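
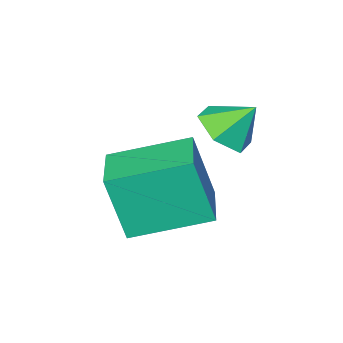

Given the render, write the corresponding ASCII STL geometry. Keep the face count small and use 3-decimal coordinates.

solid 
facet normal 0.420 -0.514 -0.748
outer loop
vertex -2.344 2.639 -1.955
vertex -3.075 2.222 -2.079
vertex -2.925 2.949 -2.494
endloop
endfacet
facet normal 0.269 0.931 0.245
outer loop
vertex -2.344 2.639 -1.955
vertex -2.925 2.949 -2.494
vertex -3.545 2.798 -1.241
endloop
endfacet
facet normal 0.420 -0.514 -0.748
outer loop
vertex -2.925 2.949 -2.494
vertex -3.075 2.222 -2.079
vertex -3.655 2.531 -2.617
endloop
endfacet
facet normal -0.476 0.870 -0.131
outer loop
vertex -2.925 2.949 -2.494
vertex -3.655 2.531 -2.617
vertex -3.545 2.798 -1.241
endloop
endfacet
facet normal 0.420 -0.514 -0.748
outer loop
vertex -3.655 2.531 -2.617
vertex -3.075 2.222 -2.079
vertex -3.805 1.805 -2.202
endloop
endfacet
facet normal -0.975 0.221 0.035
outer loop
vertex -3.655 2.531 -2.617
vertex -3.805 1.805 -2.202
vertex -3.545 2.798 -1.241
endloop
endfacet
facet normal 0.420 -0.514 -0.748
outer loop
vertex -3.805 1.805 -2.202
vertex -3.075 2.222 -2.079
vertex -3.225 1.496 -1.664
endloop
endfacet
facet normal -0.730 -0.367 0.577
outer loop
vertex -3.805 1.805 -2.202
vertex -3.225 1.496 -1.664
vertex -3.545 2.798 -1.241
endloop
endfacet
facet normal 0.420 -0.514 -0.748
outer loop
vertex -3.225 1.496 -1.664
vertex -3.075 2.222 -2.079
vertex -2.494 1.913 -1.54
endloop
endfacet
facet normal 0.013 -0.306 0.952
outer loop
vertex -3.225 1.496 -1.664
vertex -2.494 1.913 -1.54
vertex -3.545 2.798 -1.241
endloop
endfacet
facet normal 0.420 -0.514 -0.748
outer loop
vertex -2.494 1.913 -1.54
vertex -3.075 2.222 -2.079
vertex -2.344 2.639 -1.955
endloop
endfacet
facet normal 0.513 0.344 0.787
outer loop
vertex -2.494 1.913 -1.54
vertex -2.344 2.639 -1.955
vertex -3.545 2.798 -1.241
endloop
endfacet
facet normal -0.655 -0.751 -0.088
outer loop
vertex -0.951 0.399 -2.957
vertex -2.536 1.712 -2.37
vertex -1.243 0.869 -4.795
endloop
endfacet
facet normal 0.741 -0.613 -0.274
outer loop
vertex -0.164 2.108 -4.65
vertex -0.951 0.399 -2.957
vertex -1.243 0.869 -4.795
endloop
endfacet
facet normal -0.655 -0.751 -0.088
outer loop
vertex -1.243 0.869 -4.795
vertex -2.536 1.712 -2.37
vertex -2.828 2.182 -4.208
endloop
endfacet
facet normal -0.152 0.245 -0.958
outer loop
vertex -2.828 2.182 -4.208
vertex -0.164 2.108 -4.65
vertex -1.243 0.869 -4.795
endloop
endfacet
facet normal 0.152 -0.245 0.958
outer loop
vertex -0.951 0.399 -2.957
vertex -1.457 2.951 -2.225
vertex -2.536 1.712 -2.37
endloop
endfacet
facet normal 0.741 -0.613 -0.274
outer loop
vertex 0.128 1.638 -2.812
vertex -0.951 0.399 -2.957
vertex -0.164 2.108 -4.65
endloop
endfacet
facet normal 0.152 -0.245 0.958
outer loop
vertex 0.128 1.638 -2.812
vertex -1.457 2.951 -2.225
vertex -0.951 0.399 -2.957
endloop
endfacet
facet normal -0.741 0.613 0.274
outer loop
vertex -2.536 1.712 -2.37
vertex -1.457 2.951 -2.225
vertex -2.828 2.182 -4.208
endloop
endfacet
facet normal -0.152 0.245 -0.958
outer loop
vertex -1.749 3.421 -4.063
vertex -0.164 2.108 -4.65
vertex -2.828 2.182 -4.208
endloop
endfacet
facet normal -0.741 0.613 0.274
outer loop
vertex -2.828 2.182 -4.208
vertex -1.457 2.951 -2.225
vertex -1.749 3.421 -4.063
endloop
endfacet
facet normal 0.655 0.751 0.088
outer loop
vertex -1.749 3.421 -4.063
vertex 0.128 1.638 -2.812
vertex -0.164 2.108 -4.65
endloop
endfacet
facet normal 0.655 0.751 0.088
outer loop
vertex -1.457 2.951 -2.225
vertex 0.128 1.638 -2.812
vertex -1.749 3.421 -4.063
endloop
endfacet

endsolid


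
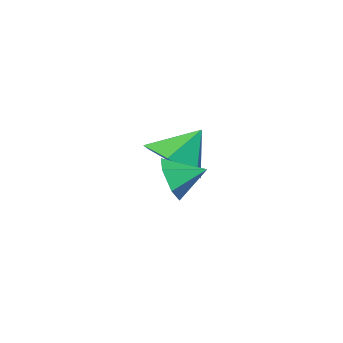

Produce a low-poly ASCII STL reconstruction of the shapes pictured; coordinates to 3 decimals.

solid 
facet normal 0.693 -0.005 -0.721
outer loop
vertex 1.151 -1.479 0.75
vertex 0.422 -1.104 0.047
vertex 1.024 -0.414 0.62
endloop
endfacet
facet normal 0.223 0.144 0.964
outer loop
vertex 1.151 -1.479 0.75
vertex 1.024 -0.414 0.62
vertex -0.582 -1.096 1.093
endloop
endfacet
facet normal 0.693 -0.005 -0.721
outer loop
vertex 1.024 -0.414 0.62
vertex 0.422 -1.104 0.047
vertex 0.295 -0.04 -0.083
endloop
endfacet
facet normal -0.162 0.791 0.589
outer loop
vertex 1.024 -0.414 0.62
vertex 0.295 -0.04 -0.083
vertex -0.582 -1.096 1.093
endloop
endfacet
facet normal 0.693 -0.005 -0.721
outer loop
vertex 0.295 -0.04 -0.083
vertex 0.422 -1.104 0.047
vertex -0.307 -0.729 -0.656
endloop
endfacet
facet normal -0.760 0.650 0.017
outer loop
vertex 0.295 -0.04 -0.083
vertex -0.307 -0.729 -0.656
vertex -0.582 -1.096 1.093
endloop
endfacet
facet normal 0.693 -0.005 -0.721
outer loop
vertex -0.307 -0.729 -0.656
vertex 0.422 -1.104 0.047
vertex -0.18 -1.794 -0.526
endloop
endfacet
facet normal -0.974 -0.138 -0.182
outer loop
vertex -0.307 -0.729 -0.656
vertex -0.18 -1.794 -0.526
vertex -0.582 -1.096 1.093
endloop
endfacet
facet normal 0.693 -0.005 -0.721
outer loop
vertex -0.18 -1.794 -0.526
vertex 0.422 -1.104 0.047
vertex 0.549 -2.169 0.177
endloop
endfacet
facet normal -0.589 -0.785 0.192
outer loop
vertex -0.18 -1.794 -0.526
vertex 0.549 -2.169 0.177
vertex -0.582 -1.096 1.093
endloop
endfacet
facet normal 0.693 -0.005 -0.721
outer loop
vertex 0.549 -2.169 0.177
vertex 0.422 -1.104 0.047
vertex 1.151 -1.479 0.75
endloop
endfacet
facet normal 0.009 -0.644 0.765
outer loop
vertex 0.549 -2.169 0.177
vertex 1.151 -1.479 0.75
vertex -0.582 -1.096 1.093
endloop
endfacet
facet normal 0.793 -0.498 -0.352
outer loop
vertex 2.786 2.077 1.657
vertex 2.372 1.821 1.087
vertex 2.747 2.467 1.018
endloop
endfacet
facet normal 0.096 0.852 0.514
outer loop
vertex 2.786 2.077 1.657
vertex 2.747 2.467 1.018
vertex 1.548 2.339 1.453
endloop
endfacet
facet normal 0.793 -0.498 -0.352
outer loop
vertex 2.747 2.467 1.018
vertex 2.372 1.821 1.087
vertex 2.333 2.211 0.447
endloop
endfacet
facet normal -0.201 0.940 -0.276
outer loop
vertex 2.747 2.467 1.018
vertex 2.333 2.211 0.447
vertex 1.548 2.339 1.453
endloop
endfacet
facet normal 0.792 -0.498 -0.352
outer loop
vertex 2.333 2.211 0.447
vertex 2.372 1.821 1.087
vertex 1.958 1.565 0.517
endloop
endfacet
facet normal -0.716 0.350 -0.603
outer loop
vertex 2.333 2.211 0.447
vertex 1.958 1.565 0.517
vertex 1.548 2.339 1.453
endloop
endfacet
facet normal 0.793 -0.498 -0.352
outer loop
vertex 1.958 1.565 0.517
vertex 2.372 1.821 1.087
vertex 1.997 1.175 1.156
endloop
endfacet
facet normal -0.935 -0.325 -0.141
outer loop
vertex 1.958 1.565 0.517
vertex 1.997 1.175 1.156
vertex 1.548 2.339 1.453
endloop
endfacet
facet normal 0.793 -0.498 -0.352
outer loop
vertex 1.997 1.175 1.156
vertex 2.372 1.821 1.087
vertex 2.411 1.431 1.727
endloop
endfacet
facet normal -0.640 -0.412 0.649
outer loop
vertex 1.997 1.175 1.156
vertex 2.411 1.431 1.727
vertex 1.548 2.339 1.453
endloop
endfacet
facet normal 0.792 -0.498 -0.352
outer loop
vertex 2.411 1.431 1.727
vertex 2.372 1.821 1.087
vertex 2.786 2.077 1.657
endloop
endfacet
facet normal -0.123 0.177 0.976
outer loop
vertex 2.411 1.431 1.727
vertex 2.786 2.077 1.657
vertex 1.548 2.339 1.453
endloop
endfacet

endsolid


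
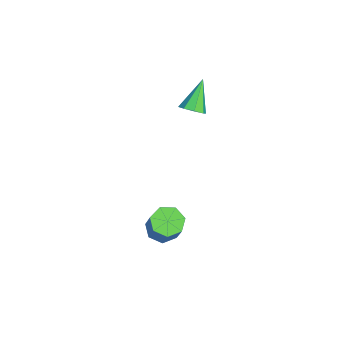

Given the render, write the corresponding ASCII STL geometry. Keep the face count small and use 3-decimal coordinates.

solid 
facet normal -0.527 -0.110 -0.843
outer loop
vertex 1.958 -0.12 -2.653
vertex 1.634 -0.616 -2.386
vertex 1.486 0.017 -2.376
endloop
endfacet
facet normal 0.151 0.964 -0.219
outer loop
vertex 1.958 -0.12 -2.653
vertex 1.486 0.017 -2.376
vertex 2.79 0.052 -1.321
endloop
endfacet
facet normal 0.151 0.964 -0.219
outer loop
vertex 2.79 0.052 -1.321
vertex 1.486 0.017 -2.376
vertex 2.318 0.189 -1.044
endloop
endfacet
facet normal 0.527 0.110 0.843
outer loop
vertex 2.79 0.052 -1.321
vertex 2.318 0.189 -1.044
vertex 2.466 -0.444 -1.054
endloop
endfacet
facet normal -0.528 -0.110 -0.842
outer loop
vertex 1.486 0.017 -2.376
vertex 1.634 -0.616 -2.386
vertex 1.126 -0.323 -2.106
endloop
endfacet
facet normal -0.560 0.790 0.248
outer loop
vertex 1.486 0.017 -2.376
vertex 1.126 -0.323 -2.106
vertex 2.318 0.189 -1.044
endloop
endfacet
facet normal -0.560 0.790 0.248
outer loop
vertex 2.318 0.189 -1.044
vertex 1.126 -0.323 -2.106
vertex 1.958 -0.151 -0.774
endloop
endfacet
facet normal 0.528 0.110 0.842
outer loop
vertex 2.318 0.189 -1.044
vertex 1.958 -0.151 -0.774
vertex 2.466 -0.444 -1.054
endloop
endfacet
facet normal -0.527 -0.108 -0.843
outer loop
vertex 1.126 -0.323 -2.106
vertex 1.634 -0.616 -2.386
vertex 1.148 -0.884 -2.048
endloop
endfacet
facet normal -0.849 0.021 0.528
outer loop
vertex 1.126 -0.323 -2.106
vertex 1.148 -0.884 -2.048
vertex 1.958 -0.151 -0.774
endloop
endfacet
facet normal -0.849 0.021 0.528
outer loop
vertex 1.958 -0.151 -0.774
vertex 1.148 -0.884 -2.048
vertex 1.98 -0.711 -0.716
endloop
endfacet
facet normal 0.527 0.108 0.843
outer loop
vertex 1.958 -0.151 -0.774
vertex 1.98 -0.711 -0.716
vertex 2.466 -0.444 -1.054
endloop
endfacet
facet normal -0.526 -0.109 -0.843
outer loop
vertex 1.148 -0.884 -2.048
vertex 1.634 -0.616 -2.386
vertex 1.536 -1.243 -2.244
endloop
endfacet
facet normal -0.499 -0.763 0.411
outer loop
vertex 1.148 -0.884 -2.048
vertex 1.536 -1.243 -2.244
vertex 1.98 -0.711 -0.716
endloop
endfacet
facet normal -0.499 -0.763 0.411
outer loop
vertex 1.98 -0.711 -0.716
vertex 1.536 -1.243 -2.244
vertex 2.368 -1.07 -0.912
endloop
endfacet
facet normal 0.527 0.109 0.843
outer loop
vertex 1.98 -0.711 -0.716
vertex 2.368 -1.07 -0.912
vertex 2.466 -0.444 -1.054
endloop
endfacet
facet normal -0.526 -0.109 -0.843
outer loop
vertex 1.536 -1.243 -2.244
vertex 1.634 -0.616 -2.386
vertex 1.998 -1.13 -2.547
endloop
endfacet
facet normal 0.228 -0.974 -0.016
outer loop
vertex 1.536 -1.243 -2.244
vertex 1.998 -1.13 -2.547
vertex 2.368 -1.07 -0.912
endloop
endfacet
facet normal 0.226 -0.974 -0.015
outer loop
vertex 2.368 -1.07 -0.912
vertex 1.998 -1.13 -2.547
vertex 2.83 -0.958 -1.215
endloop
endfacet
facet normal 0.527 0.109 0.843
outer loop
vertex 2.368 -1.07 -0.912
vertex 2.83 -0.958 -1.215
vertex 2.466 -0.444 -1.054
endloop
endfacet
facet normal -0.527 -0.109 -0.843
outer loop
vertex 1.998 -1.13 -2.547
vertex 1.634 -0.616 -2.386
vertex 2.186 -0.63 -2.729
endloop
endfacet
facet normal 0.782 -0.451 -0.430
outer loop
vertex 1.998 -1.13 -2.547
vertex 2.186 -0.63 -2.729
vertex 2.83 -0.958 -1.215
endloop
endfacet
facet normal 0.782 -0.451 -0.430
outer loop
vertex 2.83 -0.958 -1.215
vertex 2.186 -0.63 -2.729
vertex 3.018 -0.458 -1.397
endloop
endfacet
facet normal 0.527 0.109 0.843
outer loop
vertex 2.83 -0.958 -1.215
vertex 3.018 -0.458 -1.397
vertex 2.466 -0.444 -1.054
endloop
endfacet
facet normal -0.527 -0.110 -0.843
outer loop
vertex 2.186 -0.63 -2.729
vertex 1.634 -0.616 -2.386
vertex 1.958 -0.12 -2.653
endloop
endfacet
facet normal 0.748 0.412 -0.520
outer loop
vertex 2.186 -0.63 -2.729
vertex 1.958 -0.12 -2.653
vertex 3.018 -0.458 -1.397
endloop
endfacet
facet normal 0.748 0.412 -0.520
outer loop
vertex 3.018 -0.458 -1.397
vertex 1.958 -0.12 -2.653
vertex 2.79 0.052 -1.321
endloop
endfacet
facet normal 0.527 0.110 0.843
outer loop
vertex 3.018 -0.458 -1.397
vertex 2.79 0.052 -1.321
vertex 2.466 -0.444 -1.054
endloop
endfacet
facet normal 0.631 -0.296 -0.717
outer loop
vertex -1.94 0.217 1.253
vertex -2.199 0.528 0.897
vertex -1.783 0.598 1.234
endloop
endfacet
facet normal 0.431 -0.133 0.893
outer loop
vertex -1.94 0.217 1.253
vertex -1.783 0.598 1.234
vertex -3.101 0.952 1.923
endloop
endfacet
facet normal 0.631 -0.296 -0.717
outer loop
vertex -1.783 0.598 1.234
vertex -2.199 0.528 0.897
vertex -1.87 0.939 1.017
endloop
endfacet
facet normal 0.498 0.552 0.669
outer loop
vertex -1.783 0.598 1.234
vertex -1.87 0.939 1.017
vertex -3.101 0.952 1.923
endloop
endfacet
facet normal 0.630 -0.295 -0.718
outer loop
vertex -1.87 0.939 1.017
vertex -2.199 0.528 0.897
vertex -2.15 1.039 0.73
endloop
endfacet
facet normal 0.151 0.970 0.191
outer loop
vertex -1.87 0.939 1.017
vertex -2.15 1.039 0.73
vertex -3.101 0.952 1.923
endloop
endfacet
facet normal 0.631 -0.295 -0.717
outer loop
vertex -2.15 1.039 0.73
vertex -2.199 0.528 0.897
vertex -2.459 0.84 0.54
endloop
endfacet
facet normal -0.405 0.877 -0.259
outer loop
vertex -2.15 1.039 0.73
vertex -2.459 0.84 0.54
vertex -3.101 0.952 1.923
endloop
endfacet
facet normal 0.631 -0.295 -0.717
outer loop
vertex -2.459 0.84 0.54
vertex -2.199 0.528 0.897
vertex -2.615 0.458 0.56
endloop
endfacet
facet normal -0.848 0.324 -0.420
outer loop
vertex -2.459 0.84 0.54
vertex -2.615 0.458 0.56
vertex -3.101 0.952 1.923
endloop
endfacet
facet normal 0.631 -0.296 -0.717
outer loop
vertex -2.615 0.458 0.56
vertex -2.199 0.528 0.897
vertex -2.528 0.118 0.777
endloop
endfacet
facet normal -0.913 -0.358 -0.196
outer loop
vertex -2.615 0.458 0.56
vertex -2.528 0.118 0.777
vertex -3.101 0.952 1.923
endloop
endfacet
facet normal 0.631 -0.296 -0.717
outer loop
vertex -2.528 0.118 0.777
vertex -2.199 0.528 0.897
vertex -2.249 0.017 1.064
endloop
endfacet
facet normal -0.568 -0.774 0.280
outer loop
vertex -2.528 0.118 0.777
vertex -2.249 0.017 1.064
vertex -3.101 0.952 1.923
endloop
endfacet
facet normal 0.631 -0.296 -0.717
outer loop
vertex -2.249 0.017 1.064
vertex -2.199 0.528 0.897
vertex -1.94 0.217 1.253
endloop
endfacet
facet normal -0.008 -0.680 0.733
outer loop
vertex -2.249 0.017 1.064
vertex -1.94 0.217 1.253
vertex -3.101 0.952 1.923
endloop
endfacet

endsolid


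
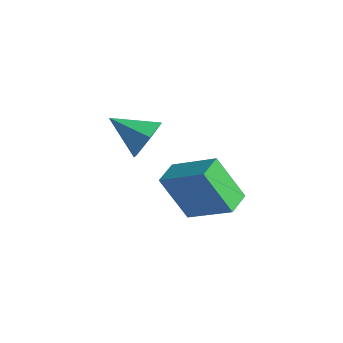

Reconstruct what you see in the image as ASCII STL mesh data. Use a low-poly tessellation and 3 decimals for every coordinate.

solid 
facet normal 0.871 0.257 -0.418
outer loop
vertex 0.887 -3.011 -0.394
vertex 0.441 -2.643 -1.097
vertex 0.641 -2.136 -0.369
endloop
endfacet
facet normal -0.015 -0.033 0.999
outer loop
vertex 0.887 -3.011 -0.394
vertex 0.641 -2.136 -0.369
vertex -0.961 -3.057 -0.423
endloop
endfacet
facet normal 0.871 0.257 -0.418
outer loop
vertex 0.641 -2.136 -0.369
vertex 0.441 -2.643 -1.097
vertex 0.195 -1.767 -1.071
endloop
endfacet
facet normal -0.409 0.675 0.614
outer loop
vertex 0.641 -2.136 -0.369
vertex 0.195 -1.767 -1.071
vertex -0.961 -3.057 -0.423
endloop
endfacet
facet normal 0.871 0.257 -0.419
outer loop
vertex 0.195 -1.767 -1.071
vertex 0.441 -2.643 -1.097
vertex -0.005 -2.275 -1.799
endloop
endfacet
facet normal -0.778 0.595 -0.202
outer loop
vertex 0.195 -1.767 -1.071
vertex -0.005 -2.275 -1.799
vertex -0.961 -3.057 -0.423
endloop
endfacet
facet normal 0.871 0.257 -0.419
outer loop
vertex -0.005 -2.275 -1.799
vertex 0.441 -2.643 -1.097
vertex 0.241 -3.151 -1.825
endloop
endfacet
facet normal -0.751 -0.192 -0.631
outer loop
vertex -0.005 -2.275 -1.799
vertex 0.241 -3.151 -1.825
vertex -0.961 -3.057 -0.423
endloop
endfacet
facet normal 0.871 0.257 -0.419
outer loop
vertex 0.241 -3.151 -1.825
vertex 0.441 -2.643 -1.097
vertex 0.687 -3.519 -1.123
endloop
endfacet
facet normal -0.357 -0.901 -0.246
outer loop
vertex 0.241 -3.151 -1.825
vertex 0.687 -3.519 -1.123
vertex -0.961 -3.057 -0.423
endloop
endfacet
facet normal 0.871 0.257 -0.418
outer loop
vertex 0.687 -3.519 -1.123
vertex 0.441 -2.643 -1.097
vertex 0.887 -3.011 -0.394
endloop
endfacet
facet normal 0.012 -0.822 0.570
outer loop
vertex 0.687 -3.519 -1.123
vertex 0.887 -3.011 -0.394
vertex -0.961 -3.057 -0.423
endloop
endfacet
facet normal -0.804 -0.185 -0.565
outer loop
vertex 2.048 -3.95 -1.294
vertex 1.836 -3.014 -1.299
vertex 3.108 -3.718 -2.878
endloop
endfacet
facet normal 0.221 -0.975 0.005
outer loop
vertex 4.724 -3.346 -1.741
vertex 2.048 -3.95 -1.294
vertex 3.108 -3.718 -2.878
endloop
endfacet
facet normal -0.804 -0.184 -0.566
outer loop
vertex 3.108 -3.718 -2.878
vertex 1.836 -3.014 -1.299
vertex 2.897 -2.782 -2.882
endloop
endfacet
facet normal 0.552 0.121 -0.825
outer loop
vertex 2.897 -2.782 -2.882
vertex 4.724 -3.346 -1.741
vertex 3.108 -3.718 -2.878
endloop
endfacet
facet normal -0.552 -0.121 0.825
outer loop
vertex 2.048 -3.95 -1.294
vertex 3.452 -2.642 -0.162
vertex 1.836 -3.014 -1.299
endloop
endfacet
facet normal 0.221 -0.975 0.005
outer loop
vertex 3.663 -3.578 -0.158
vertex 2.048 -3.95 -1.294
vertex 4.724 -3.346 -1.741
endloop
endfacet
facet normal -0.552 -0.121 0.825
outer loop
vertex 3.663 -3.578 -0.158
vertex 3.452 -2.642 -0.162
vertex 2.048 -3.95 -1.294
endloop
endfacet
facet normal -0.221 0.975 -0.005
outer loop
vertex 1.836 -3.014 -1.299
vertex 3.452 -2.642 -0.162
vertex 2.897 -2.782 -2.882
endloop
endfacet
facet normal 0.552 0.121 -0.825
outer loop
vertex 4.512 -2.41 -1.746
vertex 4.724 -3.346 -1.741
vertex 2.897 -2.782 -2.882
endloop
endfacet
facet normal -0.221 0.975 -0.005
outer loop
vertex 2.897 -2.782 -2.882
vertex 3.452 -2.642 -0.162
vertex 4.512 -2.41 -1.746
endloop
endfacet
facet normal 0.804 0.185 0.566
outer loop
vertex 4.512 -2.41 -1.746
vertex 3.663 -3.578 -0.158
vertex 4.724 -3.346 -1.741
endloop
endfacet
facet normal 0.804 0.184 0.565
outer loop
vertex 3.452 -2.642 -0.162
vertex 3.663 -3.578 -0.158
vertex 4.512 -2.41 -1.746
endloop
endfacet

endsolid


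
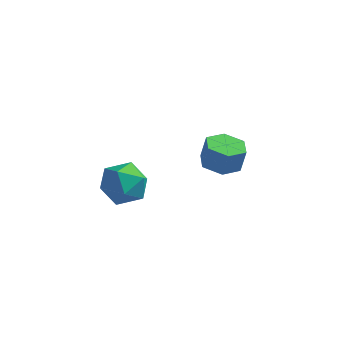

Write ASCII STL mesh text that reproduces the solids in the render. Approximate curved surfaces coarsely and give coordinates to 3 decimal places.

solid 
facet normal -0.682 -0.360 0.636
outer loop
vertex -3.792 -3.05 2.089
vertex -3.599 -3.949 1.787
vertex -3.106 -3.572 2.529
endloop
endfacet
facet normal -0.389 0.239 0.890
outer loop
vertex -3.792 -3.05 2.089
vertex -3.106 -3.572 2.529
vertex -2.956 -2.634 2.343
endloop
endfacet
facet normal -0.503 0.759 0.414
outer loop
vertex -3.792 -3.05 2.089
vertex -2.956 -2.634 2.343
vertex -3.356 -2.432 1.486
endloop
endfacet
facet normal -0.867 0.481 -0.134
outer loop
vertex -3.792 -3.05 2.089
vertex -3.356 -2.432 1.486
vertex -3.753 -3.244 1.142
endloop
endfacet
facet normal -0.978 -0.211 0.003
outer loop
vertex -3.792 -3.05 2.089
vertex -3.753 -3.244 1.142
vertex -3.599 -3.949 1.787
endloop
endfacet
facet normal 0.315 0.136 0.939
outer loop
vertex -2.956 -2.634 2.343
vertex -3.106 -3.572 2.529
vertex -2.247 -3.276 2.198
endloop
endfacet
facet normal -0.158 -0.834 0.529
outer loop
vertex -3.106 -3.572 2.529
vertex -3.599 -3.949 1.787
vertex -2.644 -4.088 1.854
endloop
endfacet
facet normal -0.637 -0.592 -0.495
outer loop
vertex -3.599 -3.949 1.787
vertex -3.753 -3.244 1.142
vertex -3.044 -3.886 0.997
endloop
endfacet
facet normal -0.458 0.527 -0.716
outer loop
vertex -3.753 -3.244 1.142
vertex -3.356 -2.432 1.486
vertex -2.894 -2.948 0.811
endloop
endfacet
facet normal 0.130 0.977 0.169
outer loop
vertex -3.356 -2.432 1.486
vertex -2.956 -2.634 2.343
vertex -2.401 -2.571 1.553
endloop
endfacet
facet normal 0.867 -0.481 0.134
outer loop
vertex -2.208 -3.47 1.251
vertex -2.247 -3.276 2.198
vertex -2.644 -4.088 1.854
endloop
endfacet
facet normal 0.503 -0.759 -0.414
outer loop
vertex -2.208 -3.47 1.251
vertex -2.644 -4.088 1.854
vertex -3.044 -3.886 0.997
endloop
endfacet
facet normal 0.389 -0.239 -0.890
outer loop
vertex -2.208 -3.47 1.251
vertex -3.044 -3.886 0.997
vertex -2.894 -2.948 0.811
endloop
endfacet
facet normal 0.682 0.360 -0.636
outer loop
vertex -2.208 -3.47 1.251
vertex -2.894 -2.948 0.811
vertex -2.401 -2.571 1.553
endloop
endfacet
facet normal 0.978 0.211 -0.003
outer loop
vertex -2.208 -3.47 1.251
vertex -2.401 -2.571 1.553
vertex -2.247 -3.276 2.198
endloop
endfacet
facet normal 0.458 -0.527 0.716
outer loop
vertex -2.644 -4.088 1.854
vertex -2.247 -3.276 2.198
vertex -3.106 -3.572 2.529
endloop
endfacet
facet normal -0.130 -0.977 -0.169
outer loop
vertex -3.044 -3.886 0.997
vertex -2.644 -4.088 1.854
vertex -3.599 -3.949 1.787
endloop
endfacet
facet normal -0.315 -0.136 -0.939
outer loop
vertex -2.894 -2.948 0.811
vertex -3.044 -3.886 0.997
vertex -3.753 -3.244 1.142
endloop
endfacet
facet normal 0.158 0.834 -0.529
outer loop
vertex -2.401 -2.571 1.553
vertex -2.894 -2.948 0.811
vertex -3.356 -2.432 1.486
endloop
endfacet
facet normal 0.637 0.592 0.495
outer loop
vertex -2.247 -3.276 2.198
vertex -2.401 -2.571 1.553
vertex -2.956 -2.634 2.343
endloop
endfacet
facet normal -0.173 -0.110 -0.979
outer loop
vertex -0.105 0.895 -0.08
vertex -0.908 0.994 0.051
vertex -0.435 1.645 -0.106
endloop
endfacet
facet normal 0.899 0.388 -0.203
outer loop
vertex -0.105 0.895 -0.08
vertex -0.435 1.645 -0.106
vertex 0.072 1.008 0.919
endloop
endfacet
facet normal 0.899 0.389 -0.203
outer loop
vertex 0.072 1.008 0.919
vertex -0.435 1.645 -0.106
vertex -0.259 1.758 0.892
endloop
endfacet
facet normal 0.172 0.111 0.979
outer loop
vertex 0.072 1.008 0.919
vertex -0.259 1.758 0.892
vertex -0.732 1.106 1.049
endloop
endfacet
facet normal -0.173 -0.110 -0.979
outer loop
vertex -0.435 1.645 -0.106
vertex -0.908 0.994 0.051
vertex -1.239 1.744 0.025
endloop
endfacet
facet normal 0.100 0.986 -0.129
outer loop
vertex -0.435 1.645 -0.106
vertex -1.239 1.744 0.025
vertex -0.259 1.758 0.892
endloop
endfacet
facet normal 0.099 0.987 -0.128
outer loop
vertex -0.259 1.758 0.892
vertex -1.239 1.744 0.025
vertex -1.063 1.856 1.023
endloop
endfacet
facet normal 0.173 0.110 0.979
outer loop
vertex -0.259 1.758 0.892
vertex -1.063 1.856 1.023
vertex -0.732 1.106 1.049
endloop
endfacet
facet normal -0.172 -0.110 -0.979
outer loop
vertex -1.239 1.744 0.025
vertex -0.908 0.994 0.051
vertex -1.712 1.092 0.181
endloop
endfacet
facet normal -0.799 0.597 0.074
outer loop
vertex -1.239 1.744 0.025
vertex -1.712 1.092 0.181
vertex -1.063 1.856 1.023
endloop
endfacet
facet normal -0.799 0.597 0.074
outer loop
vertex -1.063 1.856 1.023
vertex -1.712 1.092 0.181
vertex -1.535 1.205 1.18
endloop
endfacet
facet normal 0.173 0.110 0.979
outer loop
vertex -1.063 1.856 1.023
vertex -1.535 1.205 1.18
vertex -0.732 1.106 1.049
endloop
endfacet
facet normal -0.172 -0.111 -0.979
outer loop
vertex -1.712 1.092 0.181
vertex -0.908 0.994 0.051
vertex -1.381 0.342 0.208
endloop
endfacet
facet normal -0.898 -0.389 0.203
outer loop
vertex -1.712 1.092 0.181
vertex -1.381 0.342 0.208
vertex -1.535 1.205 1.18
endloop
endfacet
facet normal -0.899 -0.389 0.203
outer loop
vertex -1.535 1.205 1.18
vertex -1.381 0.342 0.208
vertex -1.205 0.455 1.206
endloop
endfacet
facet normal 0.173 0.110 0.979
outer loop
vertex -1.535 1.205 1.18
vertex -1.205 0.455 1.206
vertex -0.732 1.106 1.049
endloop
endfacet
facet normal -0.173 -0.110 -0.979
outer loop
vertex -1.381 0.342 0.208
vertex -0.908 0.994 0.051
vertex -0.577 0.244 0.077
endloop
endfacet
facet normal -0.099 -0.987 0.129
outer loop
vertex -1.381 0.342 0.208
vertex -0.577 0.244 0.077
vertex -1.205 0.455 1.206
endloop
endfacet
facet normal -0.101 -0.987 0.128
outer loop
vertex -1.205 0.455 1.206
vertex -0.577 0.244 0.077
vertex -0.401 0.356 1.075
endloop
endfacet
facet normal 0.173 0.110 0.979
outer loop
vertex -1.205 0.455 1.206
vertex -0.401 0.356 1.075
vertex -0.732 1.106 1.049
endloop
endfacet
facet normal -0.173 -0.110 -0.979
outer loop
vertex -0.577 0.244 0.077
vertex -0.908 0.994 0.051
vertex -0.105 0.895 -0.08
endloop
endfacet
facet normal 0.799 -0.597 -0.074
outer loop
vertex -0.577 0.244 0.077
vertex -0.105 0.895 -0.08
vertex -0.401 0.356 1.075
endloop
endfacet
facet normal 0.799 -0.597 -0.074
outer loop
vertex -0.401 0.356 1.075
vertex -0.105 0.895 -0.08
vertex 0.072 1.008 0.919
endloop
endfacet
facet normal 0.172 0.110 0.979
outer loop
vertex -0.401 0.356 1.075
vertex 0.072 1.008 0.919
vertex -0.732 1.106 1.049
endloop
endfacet

endsolid


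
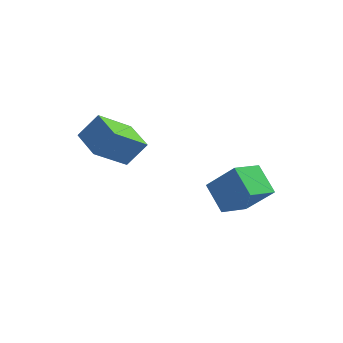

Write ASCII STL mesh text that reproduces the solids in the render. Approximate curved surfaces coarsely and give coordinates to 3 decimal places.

solid 
facet normal -0.505 -0.340 -0.793
outer loop
vertex -2.492 -1.521 -0.906
vertex -3.691 -0.698 -0.496
vertex -1.881 -0.141 -1.887
endloop
endfacet
facet normal 0.793 -0.545 -0.272
outer loop
vertex -1.229 0.298 -0.864
vertex -2.492 -1.521 -0.906
vertex -1.881 -0.141 -1.887
endloop
endfacet
facet normal -0.505 -0.340 -0.793
outer loop
vertex -1.881 -0.141 -1.887
vertex -3.691 -0.698 -0.496
vertex -3.079 0.682 -1.477
endloop
endfacet
facet normal 0.340 0.766 -0.545
outer loop
vertex -3.079 0.682 -1.477
vertex -1.229 0.298 -0.864
vertex -1.881 -0.141 -1.887
endloop
endfacet
facet normal -0.340 -0.766 0.545
outer loop
vertex -2.492 -1.521 -0.906
vertex -3.039 -0.259 0.527
vertex -3.691 -0.698 -0.496
endloop
endfacet
facet normal 0.794 -0.545 -0.271
outer loop
vertex -1.841 -1.082 0.117
vertex -2.492 -1.521 -0.906
vertex -1.229 0.298 -0.864
endloop
endfacet
facet normal -0.340 -0.766 0.545
outer loop
vertex -1.841 -1.082 0.117
vertex -3.039 -0.259 0.527
vertex -2.492 -1.521 -0.906
endloop
endfacet
facet normal -0.793 0.545 0.272
outer loop
vertex -3.691 -0.698 -0.496
vertex -3.039 -0.259 0.527
vertex -3.079 0.682 -1.477
endloop
endfacet
facet normal 0.340 0.766 -0.545
outer loop
vertex -2.428 1.121 -0.454
vertex -1.229 0.298 -0.864
vertex -3.079 0.682 -1.477
endloop
endfacet
facet normal -0.794 0.544 0.271
outer loop
vertex -3.079 0.682 -1.477
vertex -3.039 -0.259 0.527
vertex -2.428 1.121 -0.454
endloop
endfacet
facet normal 0.505 0.340 0.793
outer loop
vertex -2.428 1.121 -0.454
vertex -1.841 -1.082 0.117
vertex -1.229 0.298 -0.864
endloop
endfacet
facet normal 0.505 0.340 0.793
outer loop
vertex -3.039 -0.259 0.527
vertex -1.841 -1.082 0.117
vertex -2.428 1.121 -0.454
endloop
endfacet
facet normal -0.709 0.070 -0.702
outer loop
vertex 0.022 2.639 -3.686
vertex 0.427 3.917 -3.968
vertex 0.983 2.109 -4.709
endloop
endfacet
facet normal -0.295 -0.933 0.206
outer loop
vertex 2.273 1.983 -3.432
vertex 0.022 2.639 -3.686
vertex 0.983 2.109 -4.709
endloop
endfacet
facet normal -0.709 0.070 -0.702
outer loop
vertex 0.983 2.109 -4.709
vertex 0.427 3.917 -3.968
vertex 1.388 3.388 -4.991
endloop
endfacet
facet normal 0.641 -0.353 -0.682
outer loop
vertex 1.388 3.388 -4.991
vertex 2.273 1.983 -3.432
vertex 0.983 2.109 -4.709
endloop
endfacet
facet normal -0.640 0.353 0.682
outer loop
vertex 0.022 2.639 -3.686
vertex 1.717 3.791 -2.691
vertex 0.427 3.917 -3.968
endloop
endfacet
facet normal -0.295 -0.933 0.205
outer loop
vertex 1.312 2.512 -2.409
vertex 0.022 2.639 -3.686
vertex 2.273 1.983 -3.432
endloop
endfacet
facet normal -0.640 0.353 0.682
outer loop
vertex 1.312 2.512 -2.409
vertex 1.717 3.791 -2.691
vertex 0.022 2.639 -3.686
endloop
endfacet
facet normal 0.295 0.933 -0.206
outer loop
vertex 0.427 3.917 -3.968
vertex 1.717 3.791 -2.691
vertex 1.388 3.388 -4.991
endloop
endfacet
facet normal 0.640 -0.353 -0.682
outer loop
vertex 2.678 3.261 -3.714
vertex 2.273 1.983 -3.432
vertex 1.388 3.388 -4.991
endloop
endfacet
facet normal 0.296 0.933 -0.206
outer loop
vertex 1.388 3.388 -4.991
vertex 1.717 3.791 -2.691
vertex 2.678 3.261 -3.714
endloop
endfacet
facet normal 0.709 -0.070 0.702
outer loop
vertex 2.678 3.261 -3.714
vertex 1.312 2.512 -2.409
vertex 2.273 1.983 -3.432
endloop
endfacet
facet normal 0.709 -0.070 0.702
outer loop
vertex 1.717 3.791 -2.691
vertex 1.312 2.512 -2.409
vertex 2.678 3.261 -3.714
endloop
endfacet

endsolid


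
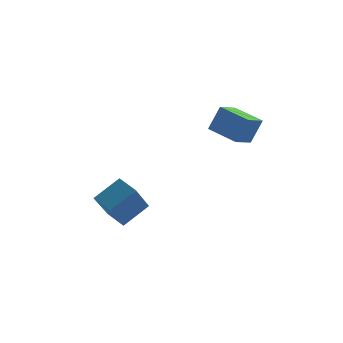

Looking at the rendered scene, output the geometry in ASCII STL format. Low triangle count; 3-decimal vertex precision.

solid 
facet normal -0.583 0.793 0.176
outer loop
vertex 3.318 -2.807 0.355
vertex 3.93 -2.284 0.025
vertex 2.911 -2.904 -0.553
endloop
endfacet
facet normal -0.703 -0.601 0.379
outer loop
vertex 3.61 -3.856 -0.765
vertex 3.318 -2.807 0.355
vertex 2.911 -2.904 -0.553
endloop
endfacet
facet normal -0.583 0.793 0.176
outer loop
vertex 2.911 -2.904 -0.553
vertex 3.93 -2.284 0.025
vertex 3.523 -2.381 -0.884
endloop
endfacet
facet normal -0.408 -0.097 -0.908
outer loop
vertex 3.523 -2.381 -0.884
vertex 3.61 -3.856 -0.765
vertex 2.911 -2.904 -0.553
endloop
endfacet
facet normal 0.407 0.097 0.908
outer loop
vertex 3.318 -2.807 0.355
vertex 4.629 -3.236 -0.187
vertex 3.93 -2.284 0.025
endloop
endfacet
facet normal -0.704 -0.601 0.379
outer loop
vertex 4.017 -3.759 0.144
vertex 3.318 -2.807 0.355
vertex 3.61 -3.856 -0.765
endloop
endfacet
facet normal 0.407 0.098 0.908
outer loop
vertex 4.017 -3.759 0.144
vertex 4.629 -3.236 -0.187
vertex 3.318 -2.807 0.355
endloop
endfacet
facet normal 0.704 0.601 -0.379
outer loop
vertex 3.93 -2.284 0.025
vertex 4.629 -3.236 -0.187
vertex 3.523 -2.381 -0.884
endloop
endfacet
facet normal -0.407 -0.097 -0.908
outer loop
vertex 4.222 -3.333 -1.095
vertex 3.61 -3.856 -0.765
vertex 3.523 -2.381 -0.884
endloop
endfacet
facet normal 0.704 0.601 -0.380
outer loop
vertex 3.523 -2.381 -0.884
vertex 4.629 -3.236 -0.187
vertex 4.222 -3.333 -1.095
endloop
endfacet
facet normal 0.583 -0.793 -0.176
outer loop
vertex 4.222 -3.333 -1.095
vertex 4.017 -3.759 0.144
vertex 3.61 -3.856 -0.765
endloop
endfacet
facet normal 0.583 -0.793 -0.176
outer loop
vertex 4.629 -3.236 -0.187
vertex 4.017 -3.759 0.144
vertex 4.222 -3.333 -1.095
endloop
endfacet
facet normal -0.778 -0.288 -0.559
outer loop
vertex -0.402 -3.363 -3.746
vertex -0.828 -2.711 -3.489
vertex 0.178 -2.486 -5.005
endloop
endfacet
facet normal 0.520 -0.794 -0.314
outer loop
vertex 1.088 -2.149 -4.351
vertex -0.402 -3.363 -3.746
vertex 0.178 -2.486 -5.005
endloop
endfacet
facet normal -0.778 -0.288 -0.559
outer loop
vertex 0.178 -2.486 -5.005
vertex -0.828 -2.711 -3.489
vertex -0.248 -1.835 -4.748
endloop
endfacet
facet normal 0.354 0.534 -0.768
outer loop
vertex -0.248 -1.835 -4.748
vertex 1.088 -2.149 -4.351
vertex 0.178 -2.486 -5.005
endloop
endfacet
facet normal -0.354 -0.534 0.768
outer loop
vertex -0.402 -3.363 -3.746
vertex 0.082 -2.374 -2.835
vertex -0.828 -2.711 -3.489
endloop
endfacet
facet normal 0.520 -0.795 -0.313
outer loop
vertex 0.508 -3.025 -3.092
vertex -0.402 -3.363 -3.746
vertex 1.088 -2.149 -4.351
endloop
endfacet
facet normal -0.353 -0.534 0.768
outer loop
vertex 0.508 -3.025 -3.092
vertex 0.082 -2.374 -2.835
vertex -0.402 -3.363 -3.746
endloop
endfacet
facet normal -0.520 0.795 0.314
outer loop
vertex -0.828 -2.711 -3.489
vertex 0.082 -2.374 -2.835
vertex -0.248 -1.835 -4.748
endloop
endfacet
facet normal 0.354 0.534 -0.768
outer loop
vertex 0.662 -1.497 -4.094
vertex 1.088 -2.149 -4.351
vertex -0.248 -1.835 -4.748
endloop
endfacet
facet normal -0.520 0.794 0.314
outer loop
vertex -0.248 -1.835 -4.748
vertex 0.082 -2.374 -2.835
vertex 0.662 -1.497 -4.094
endloop
endfacet
facet normal 0.778 0.288 0.559
outer loop
vertex 0.662 -1.497 -4.094
vertex 0.508 -3.025 -3.092
vertex 1.088 -2.149 -4.351
endloop
endfacet
facet normal 0.778 0.288 0.559
outer loop
vertex 0.082 -2.374 -2.835
vertex 0.508 -3.025 -3.092
vertex 0.662 -1.497 -4.094
endloop
endfacet

endsolid


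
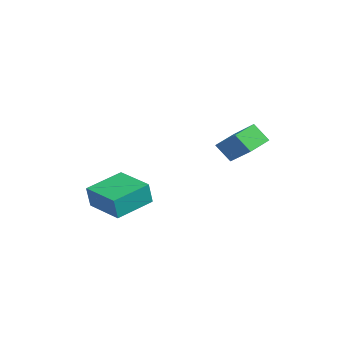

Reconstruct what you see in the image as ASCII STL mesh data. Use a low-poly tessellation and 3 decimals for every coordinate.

solid 
facet normal -0.488 -0.439 0.755
outer loop
vertex 0.561 1.049 0.231
vertex 0.059 2.207 0.58
vertex -0.999 0.731 -0.962
endloop
endfacet
facet normal 0.384 -0.884 -0.266
outer loop
vertex -0.419 1.253 -1.86
vertex 0.561 1.049 0.231
vertex -0.999 0.731 -0.962
endloop
endfacet
facet normal -0.487 -0.439 0.755
outer loop
vertex -0.999 0.731 -0.962
vertex 0.059 2.207 0.58
vertex -1.502 1.889 -0.613
endloop
endfacet
facet normal -0.784 -0.160 -0.600
outer loop
vertex -1.502 1.889 -0.613
vertex -0.419 1.253 -1.86
vertex -0.999 0.731 -0.962
endloop
endfacet
facet normal 0.784 0.159 0.599
outer loop
vertex 0.561 1.049 0.231
vertex 0.639 2.729 -0.318
vertex 0.059 2.207 0.58
endloop
endfacet
facet normal 0.383 -0.884 -0.266
outer loop
vertex 1.142 1.571 -0.667
vertex 0.561 1.049 0.231
vertex -0.419 1.253 -1.86
endloop
endfacet
facet normal 0.784 0.160 0.600
outer loop
vertex 1.142 1.571 -0.667
vertex 0.639 2.729 -0.318
vertex 0.561 1.049 0.231
endloop
endfacet
facet normal -0.384 0.884 0.266
outer loop
vertex 0.059 2.207 0.58
vertex 0.639 2.729 -0.318
vertex -1.502 1.889 -0.613
endloop
endfacet
facet normal -0.784 -0.159 -0.600
outer loop
vertex -0.921 2.411 -1.511
vertex -0.419 1.253 -1.86
vertex -1.502 1.889 -0.613
endloop
endfacet
facet normal -0.384 0.884 0.266
outer loop
vertex -1.502 1.889 -0.613
vertex 0.639 2.729 -0.318
vertex -0.921 2.411 -1.511
endloop
endfacet
facet normal 0.487 0.439 -0.755
outer loop
vertex -0.921 2.411 -1.511
vertex 1.142 1.571 -0.667
vertex -0.419 1.253 -1.86
endloop
endfacet
facet normal 0.488 0.439 -0.755
outer loop
vertex 0.639 2.729 -0.318
vertex 1.142 1.571 -0.667
vertex -0.921 2.411 -1.511
endloop
endfacet
facet normal -0.948 -0.315 0.051
outer loop
vertex -2.717 -5.073 -3.532
vertex -3.346 -3.105 -3.057
vertex -2.866 -4.825 -4.758
endloop
endfacet
facet normal 0.297 -0.928 -0.224
outer loop
vertex -0.914 -4.175 -4.863
vertex -2.717 -5.073 -3.532
vertex -2.866 -4.825 -4.758
endloop
endfacet
facet normal -0.948 -0.315 0.051
outer loop
vertex -2.866 -4.825 -4.758
vertex -3.346 -3.105 -3.057
vertex -3.495 -2.856 -4.283
endloop
endfacet
facet normal -0.118 0.197 -0.973
outer loop
vertex -3.495 -2.856 -4.283
vertex -0.914 -4.175 -4.863
vertex -2.866 -4.825 -4.758
endloop
endfacet
facet normal 0.118 -0.197 0.973
outer loop
vertex -2.717 -5.073 -3.532
vertex -1.394 -2.455 -3.162
vertex -3.346 -3.105 -3.057
endloop
endfacet
facet normal 0.297 -0.928 -0.225
outer loop
vertex -0.765 -4.424 -3.637
vertex -2.717 -5.073 -3.532
vertex -0.914 -4.175 -4.863
endloop
endfacet
facet normal 0.118 -0.197 0.973
outer loop
vertex -0.765 -4.424 -3.637
vertex -1.394 -2.455 -3.162
vertex -2.717 -5.073 -3.532
endloop
endfacet
facet normal -0.297 0.928 0.225
outer loop
vertex -3.346 -3.105 -3.057
vertex -1.394 -2.455 -3.162
vertex -3.495 -2.856 -4.283
endloop
endfacet
facet normal -0.118 0.197 -0.973
outer loop
vertex -1.543 -2.207 -4.388
vertex -0.914 -4.175 -4.863
vertex -3.495 -2.856 -4.283
endloop
endfacet
facet normal -0.297 0.928 0.224
outer loop
vertex -3.495 -2.856 -4.283
vertex -1.394 -2.455 -3.162
vertex -1.543 -2.207 -4.388
endloop
endfacet
facet normal 0.948 0.315 -0.051
outer loop
vertex -1.543 -2.207 -4.388
vertex -0.765 -4.424 -3.637
vertex -0.914 -4.175 -4.863
endloop
endfacet
facet normal 0.948 0.315 -0.051
outer loop
vertex -1.394 -2.455 -3.162
vertex -0.765 -4.424 -3.637
vertex -1.543 -2.207 -4.388
endloop
endfacet

endsolid


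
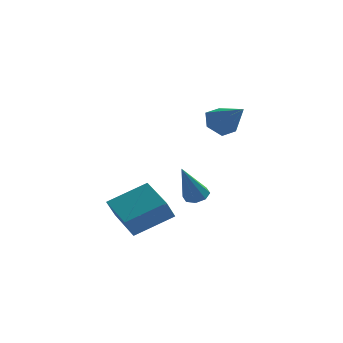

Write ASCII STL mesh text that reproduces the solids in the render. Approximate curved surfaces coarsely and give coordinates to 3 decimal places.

solid 
facet normal -0.577 0.550 -0.604
outer loop
vertex 0.503 4.318 1.715
vertex -0.13 4.237 2.246
vertex 0.397 4.874 2.323
endloop
endfacet
facet normal 0.965 0.255 -0.065
outer loop
vertex 0.503 4.318 1.715
vertex 0.397 4.874 2.323
vertex 0.89 3.263 3.314
endloop
endfacet
facet normal -0.577 0.550 -0.604
outer loop
vertex 0.397 4.874 2.323
vertex -0.13 4.237 2.246
vertex -0.236 4.793 2.854
endloop
endfacet
facet normal 0.489 0.561 0.668
outer loop
vertex 0.397 4.874 2.323
vertex -0.236 4.793 2.854
vertex 0.89 3.263 3.314
endloop
endfacet
facet normal -0.576 0.551 -0.604
outer loop
vertex -0.236 4.793 2.854
vertex -0.13 4.237 2.246
vertex -0.763 4.157 2.777
endloop
endfacet
facet normal -0.259 0.098 0.961
outer loop
vertex -0.236 4.793 2.854
vertex -0.763 4.157 2.777
vertex 0.89 3.263 3.314
endloop
endfacet
facet normal -0.576 0.551 -0.604
outer loop
vertex -0.763 4.157 2.777
vertex -0.13 4.237 2.246
vertex -0.658 3.601 2.169
endloop
endfacet
facet normal -0.531 -0.669 0.520
outer loop
vertex -0.763 4.157 2.777
vertex -0.658 3.601 2.169
vertex 0.89 3.263 3.314
endloop
endfacet
facet normal -0.576 0.552 -0.603
outer loop
vertex -0.658 3.601 2.169
vertex -0.13 4.237 2.246
vertex -0.025 3.682 1.638
endloop
endfacet
facet normal -0.055 -0.975 -0.214
outer loop
vertex -0.658 3.601 2.169
vertex -0.025 3.682 1.638
vertex 0.89 3.263 3.314
endloop
endfacet
facet normal -0.576 0.552 -0.603
outer loop
vertex -0.025 3.682 1.638
vertex -0.13 4.237 2.246
vertex 0.503 4.318 1.715
endloop
endfacet
facet normal 0.693 -0.514 -0.507
outer loop
vertex -0.025 3.682 1.638
vertex 0.503 4.318 1.715
vertex 0.89 3.263 3.314
endloop
endfacet
facet normal 0.253 0.434 -0.864
outer loop
vertex -0.379 2.098 -1.072
vertex -0.949 2.144 -1.216
vertex -0.563 2.486 -0.931
endloop
endfacet
facet normal 0.783 0.152 0.604
outer loop
vertex -0.379 2.098 -1.072
vertex -0.563 2.486 -0.931
vertex -1.471 1.256 0.556
endloop
endfacet
facet normal 0.256 0.432 -0.865
outer loop
vertex -0.563 2.486 -0.931
vertex -0.949 2.144 -1.216
vertex -0.972 2.674 -0.958
endloop
endfacet
facet normal 0.258 0.661 0.704
outer loop
vertex -0.563 2.486 -0.931
vertex -0.972 2.674 -0.958
vertex -1.471 1.256 0.556
endloop
endfacet
facet normal 0.254 0.432 -0.865
outer loop
vertex -0.972 2.674 -0.958
vertex -0.949 2.144 -1.216
vertex -1.369 2.551 -1.136
endloop
endfacet
facet normal -0.457 0.719 0.523
outer loop
vertex -0.972 2.674 -0.958
vertex -1.369 2.551 -1.136
vertex -1.471 1.256 0.556
endloop
endfacet
facet normal 0.255 0.433 -0.865
outer loop
vertex -1.369 2.551 -1.136
vertex -0.949 2.144 -1.216
vertex -1.519 2.19 -1.361
endloop
endfacet
facet normal -0.943 0.289 0.165
outer loop
vertex -1.369 2.551 -1.136
vertex -1.519 2.19 -1.361
vertex -1.471 1.256 0.556
endloop
endfacet
facet normal 0.255 0.434 -0.864
outer loop
vertex -1.519 2.19 -1.361
vertex -0.949 2.144 -1.216
vertex -1.336 1.802 -1.502
endloop
endfacet
facet normal -0.914 -0.373 -0.159
outer loop
vertex -1.519 2.19 -1.361
vertex -1.336 1.802 -1.502
vertex -1.471 1.256 0.556
endloop
endfacet
facet normal 0.256 0.433 -0.864
outer loop
vertex -1.336 1.802 -1.502
vertex -0.949 2.144 -1.216
vertex -0.926 1.614 -1.475
endloop
endfacet
facet normal -0.388 -0.884 -0.260
outer loop
vertex -1.336 1.802 -1.502
vertex -0.926 1.614 -1.475
vertex -1.471 1.256 0.556
endloop
endfacet
facet normal 0.254 0.434 -0.865
outer loop
vertex -0.926 1.614 -1.475
vertex -0.949 2.144 -1.216
vertex -0.53 1.737 -1.297
endloop
endfacet
facet normal 0.328 -0.942 -0.078
outer loop
vertex -0.926 1.614 -1.475
vertex -0.53 1.737 -1.297
vertex -1.471 1.256 0.556
endloop
endfacet
facet normal 0.253 0.433 -0.865
outer loop
vertex -0.53 1.737 -1.297
vertex -0.949 2.144 -1.216
vertex -0.379 2.098 -1.072
endloop
endfacet
facet normal 0.812 -0.513 0.279
outer loop
vertex -0.53 1.737 -1.297
vertex -0.379 2.098 -1.072
vertex -1.471 1.256 0.556
endloop
endfacet
facet normal -0.277 -0.434 0.857
outer loop
vertex -1.802 -1.248 -0.421
vertex -2.752 0.313 0.062
vertex -3.374 -1.94 -1.279
endloop
endfacet
facet normal 0.503 -0.826 -0.255
outer loop
vertex -3.088 -1.493 -2.162
vertex -1.802 -1.248 -0.421
vertex -3.374 -1.94 -1.279
endloop
endfacet
facet normal -0.277 -0.434 0.857
outer loop
vertex -3.374 -1.94 -1.279
vertex -2.752 0.313 0.062
vertex -4.324 -0.378 -0.796
endloop
endfacet
facet normal -0.819 -0.360 -0.447
outer loop
vertex -4.324 -0.378 -0.796
vertex -3.088 -1.493 -2.162
vertex -3.374 -1.94 -1.279
endloop
endfacet
facet normal 0.819 0.360 0.447
outer loop
vertex -1.802 -1.248 -0.421
vertex -2.466 0.76 -0.821
vertex -2.752 0.313 0.062
endloop
endfacet
facet normal 0.502 -0.826 -0.255
outer loop
vertex -1.516 -0.802 -1.304
vertex -1.802 -1.248 -0.421
vertex -3.088 -1.493 -2.162
endloop
endfacet
facet normal 0.819 0.360 0.447
outer loop
vertex -1.516 -0.802 -1.304
vertex -2.466 0.76 -0.821
vertex -1.802 -1.248 -0.421
endloop
endfacet
facet normal -0.502 0.826 0.255
outer loop
vertex -2.752 0.313 0.062
vertex -2.466 0.76 -0.821
vertex -4.324 -0.378 -0.796
endloop
endfacet
facet normal -0.819 -0.360 -0.447
outer loop
vertex -4.038 0.068 -1.679
vertex -3.088 -1.493 -2.162
vertex -4.324 -0.378 -0.796
endloop
endfacet
facet normal -0.503 0.826 0.255
outer loop
vertex -4.324 -0.378 -0.796
vertex -2.466 0.76 -0.821
vertex -4.038 0.068 -1.679
endloop
endfacet
facet normal 0.277 0.434 -0.857
outer loop
vertex -4.038 0.068 -1.679
vertex -1.516 -0.802 -1.304
vertex -3.088 -1.493 -2.162
endloop
endfacet
facet normal 0.277 0.434 -0.857
outer loop
vertex -2.466 0.76 -0.821
vertex -1.516 -0.802 -1.304
vertex -4.038 0.068 -1.679
endloop
endfacet

endsolid


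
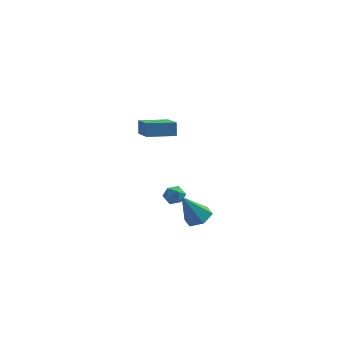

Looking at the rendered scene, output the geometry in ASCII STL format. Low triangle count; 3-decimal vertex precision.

solid 
facet normal -0.871 0.340 0.356
outer loop
vertex -3.447 -0.375 -3.64
vertex -3.762 -0.953 -3.859
vertex -3.491 -0.927 -3.221
endloop
endfacet
facet normal -0.324 0.588 0.741
outer loop
vertex -3.447 -0.375 -3.64
vertex -3.491 -0.927 -3.221
vertex -2.901 -0.562 -3.253
endloop
endfacet
facet normal 0.111 0.947 0.302
outer loop
vertex -3.447 -0.375 -3.64
vertex -2.901 -0.562 -3.253
vertex -2.808 -0.363 -3.912
endloop
endfacet
facet normal -0.168 0.920 -0.355
outer loop
vertex -3.447 -0.375 -3.64
vertex -2.808 -0.363 -3.912
vertex -3.341 -0.605 -4.286
endloop
endfacet
facet normal -0.775 0.544 -0.321
outer loop
vertex -3.447 -0.375 -3.64
vertex -3.341 -0.605 -4.286
vertex -3.762 -0.953 -3.859
endloop
endfacet
facet normal 0.037 0.029 0.999
outer loop
vertex -2.901 -0.562 -3.253
vertex -3.491 -0.927 -3.221
vertex -2.879 -1.255 -3.234
endloop
endfacet
facet normal -0.849 -0.373 0.376
outer loop
vertex -3.491 -0.927 -3.221
vertex -3.762 -0.953 -3.859
vertex -3.412 -1.497 -3.608
endloop
endfacet
facet normal -0.694 -0.042 -0.719
outer loop
vertex -3.762 -0.953 -3.859
vertex -3.341 -0.605 -4.286
vertex -3.319 -1.298 -4.267
endloop
endfacet
facet normal 0.286 0.565 -0.774
outer loop
vertex -3.341 -0.605 -4.286
vertex -2.808 -0.363 -3.912
vertex -2.729 -0.933 -4.299
endloop
endfacet
facet normal 0.739 0.609 0.288
outer loop
vertex -2.808 -0.363 -3.912
vertex -2.901 -0.562 -3.253
vertex -2.458 -0.907 -3.661
endloop
endfacet
facet normal 0.168 -0.920 0.355
outer loop
vertex -2.773 -1.485 -3.88
vertex -2.879 -1.255 -3.234
vertex -3.412 -1.497 -3.608
endloop
endfacet
facet normal -0.111 -0.947 -0.302
outer loop
vertex -2.773 -1.485 -3.88
vertex -3.412 -1.497 -3.608
vertex -3.319 -1.298 -4.267
endloop
endfacet
facet normal 0.324 -0.588 -0.741
outer loop
vertex -2.773 -1.485 -3.88
vertex -3.319 -1.298 -4.267
vertex -2.729 -0.933 -4.299
endloop
endfacet
facet normal 0.871 -0.340 -0.356
outer loop
vertex -2.773 -1.485 -3.88
vertex -2.729 -0.933 -4.299
vertex -2.458 -0.907 -3.661
endloop
endfacet
facet normal 0.775 -0.544 0.321
outer loop
vertex -2.773 -1.485 -3.88
vertex -2.458 -0.907 -3.661
vertex -2.879 -1.255 -3.234
endloop
endfacet
facet normal -0.286 -0.565 0.774
outer loop
vertex -3.412 -1.497 -3.608
vertex -2.879 -1.255 -3.234
vertex -3.491 -0.927 -3.221
endloop
endfacet
facet normal -0.739 -0.609 -0.288
outer loop
vertex -3.319 -1.298 -4.267
vertex -3.412 -1.497 -3.608
vertex -3.762 -0.953 -3.859
endloop
endfacet
facet normal -0.037 -0.029 -0.999
outer loop
vertex -2.729 -0.933 -4.299
vertex -3.319 -1.298 -4.267
vertex -3.341 -0.605 -4.286
endloop
endfacet
facet normal 0.849 0.373 -0.376
outer loop
vertex -2.458 -0.907 -3.661
vertex -2.729 -0.933 -4.299
vertex -2.808 -0.363 -3.912
endloop
endfacet
facet normal 0.694 0.042 0.719
outer loop
vertex -2.879 -1.255 -3.234
vertex -2.458 -0.907 -3.661
vertex -2.901 -0.562 -3.253
endloop
endfacet
facet normal 0.443 0.157 -0.883
outer loop
vertex -0.845 -2.489 -4.074
vertex -1.624 -2.382 -4.446
vertex -1.203 -1.698 -4.113
endloop
endfacet
facet normal 0.589 0.304 0.749
outer loop
vertex -0.845 -2.489 -4.074
vertex -1.203 -1.698 -4.113
vertex -2.516 -2.698 -2.674
endloop
endfacet
facet normal 0.444 0.156 -0.882
outer loop
vertex -1.203 -1.698 -4.113
vertex -1.624 -2.382 -4.446
vertex -1.982 -1.59 -4.486
endloop
endfacet
facet normal -0.116 0.862 0.493
outer loop
vertex -1.203 -1.698 -4.113
vertex -1.982 -1.59 -4.486
vertex -2.516 -2.698 -2.674
endloop
endfacet
facet normal 0.444 0.156 -0.882
outer loop
vertex -1.982 -1.59 -4.486
vertex -1.624 -2.382 -4.446
vertex -2.402 -2.275 -4.819
endloop
endfacet
facet normal -0.863 0.503 0.053
outer loop
vertex -1.982 -1.59 -4.486
vertex -2.402 -2.275 -4.819
vertex -2.516 -2.698 -2.674
endloop
endfacet
facet normal 0.444 0.157 -0.882
outer loop
vertex -2.402 -2.275 -4.819
vertex -1.624 -2.382 -4.446
vertex -2.044 -3.067 -4.78
endloop
endfacet
facet normal -0.901 -0.414 -0.129
outer loop
vertex -2.402 -2.275 -4.819
vertex -2.044 -3.067 -4.78
vertex -2.516 -2.698 -2.674
endloop
endfacet
facet normal 0.444 0.157 -0.882
outer loop
vertex -2.044 -3.067 -4.78
vertex -1.624 -2.382 -4.446
vertex -1.266 -3.174 -4.407
endloop
endfacet
facet normal -0.195 -0.973 0.127
outer loop
vertex -2.044 -3.067 -4.78
vertex -1.266 -3.174 -4.407
vertex -2.516 -2.698 -2.674
endloop
endfacet
facet normal 0.443 0.157 -0.883
outer loop
vertex -1.266 -3.174 -4.407
vertex -1.624 -2.382 -4.446
vertex -0.845 -2.489 -4.074
endloop
endfacet
facet normal 0.551 -0.614 0.566
outer loop
vertex -1.266 -3.174 -4.407
vertex -0.845 -2.489 -4.074
vertex -2.516 -2.698 -2.674
endloop
endfacet
facet normal -0.947 -0.310 0.085
outer loop
vertex -4.189 -4.6 4.196
vertex -4.815 -2.914 3.368
vertex -4.139 -4.968 3.409
endloop
endfacet
facet normal 0.316 -0.852 0.418
outer loop
vertex -2.605 -4.466 3.272
vertex -4.189 -4.6 4.196
vertex -4.139 -4.968 3.409
endloop
endfacet
facet normal -0.947 -0.310 0.085
outer loop
vertex -4.139 -4.968 3.409
vertex -4.815 -2.914 3.368
vertex -4.765 -3.282 2.581
endloop
endfacet
facet normal 0.058 -0.423 -0.904
outer loop
vertex -4.765 -3.282 2.581
vertex -2.605 -4.466 3.272
vertex -4.139 -4.968 3.409
endloop
endfacet
facet normal -0.058 0.423 0.904
outer loop
vertex -4.189 -4.6 4.196
vertex -3.281 -2.412 3.231
vertex -4.815 -2.914 3.368
endloop
endfacet
facet normal 0.316 -0.852 0.418
outer loop
vertex -2.655 -4.098 4.059
vertex -4.189 -4.6 4.196
vertex -2.605 -4.466 3.272
endloop
endfacet
facet normal -0.058 0.423 0.904
outer loop
vertex -2.655 -4.098 4.059
vertex -3.281 -2.412 3.231
vertex -4.189 -4.6 4.196
endloop
endfacet
facet normal -0.316 0.852 -0.418
outer loop
vertex -4.815 -2.914 3.368
vertex -3.281 -2.412 3.231
vertex -4.765 -3.282 2.581
endloop
endfacet
facet normal 0.058 -0.423 -0.904
outer loop
vertex -3.231 -2.78 2.444
vertex -2.605 -4.466 3.272
vertex -4.765 -3.282 2.581
endloop
endfacet
facet normal -0.316 0.852 -0.418
outer loop
vertex -4.765 -3.282 2.581
vertex -3.281 -2.412 3.231
vertex -3.231 -2.78 2.444
endloop
endfacet
facet normal 0.947 0.310 -0.085
outer loop
vertex -3.231 -2.78 2.444
vertex -2.655 -4.098 4.059
vertex -2.605 -4.466 3.272
endloop
endfacet
facet normal 0.947 0.310 -0.085
outer loop
vertex -3.281 -2.412 3.231
vertex -2.655 -4.098 4.059
vertex -3.231 -2.78 2.444
endloop
endfacet

endsolid


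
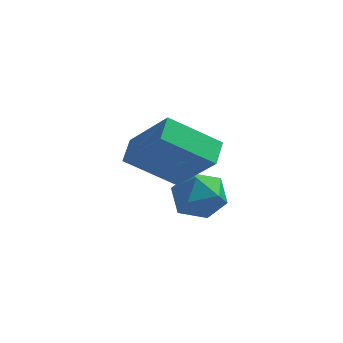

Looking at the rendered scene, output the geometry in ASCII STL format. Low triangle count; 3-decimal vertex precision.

solid 
facet normal -0.608 0.300 -0.735
outer loop
vertex -2.103 -3.399 -0.214
vertex -2.083 -2.505 0.135
vertex -0.524 -2.989 -1.354
endloop
endfacet
facet normal -0.021 -0.931 -0.364
outer loop
vertex 0.783 -3.635 0.225
vertex -2.103 -3.399 -0.214
vertex -0.524 -2.989 -1.354
endloop
endfacet
facet normal -0.609 0.300 -0.735
outer loop
vertex -0.524 -2.989 -1.354
vertex -2.083 -2.505 0.135
vertex -0.505 -2.095 -1.005
endloop
endfacet
facet normal 0.794 0.207 -0.572
outer loop
vertex -0.505 -2.095 -1.005
vertex 0.783 -3.635 0.225
vertex -0.524 -2.989 -1.354
endloop
endfacet
facet normal -0.794 -0.206 0.573
outer loop
vertex -2.103 -3.399 -0.214
vertex -0.776 -3.151 1.714
vertex -2.083 -2.505 0.135
endloop
endfacet
facet normal -0.021 -0.931 -0.364
outer loop
vertex -0.795 -4.045 1.365
vertex -2.103 -3.399 -0.214
vertex 0.783 -3.635 0.225
endloop
endfacet
facet normal -0.793 -0.207 0.573
outer loop
vertex -0.795 -4.045 1.365
vertex -0.776 -3.151 1.714
vertex -2.103 -3.399 -0.214
endloop
endfacet
facet normal 0.021 0.931 0.364
outer loop
vertex -2.083 -2.505 0.135
vertex -0.776 -3.151 1.714
vertex -0.505 -2.095 -1.005
endloop
endfacet
facet normal 0.793 0.206 -0.573
outer loop
vertex 0.803 -2.741 0.574
vertex 0.783 -3.635 0.225
vertex -0.505 -2.095 -1.005
endloop
endfacet
facet normal 0.021 0.931 0.364
outer loop
vertex -0.505 -2.095 -1.005
vertex -0.776 -3.151 1.714
vertex 0.803 -2.741 0.574
endloop
endfacet
facet normal 0.609 -0.300 0.734
outer loop
vertex 0.803 -2.741 0.574
vertex -0.795 -4.045 1.365
vertex 0.783 -3.635 0.225
endloop
endfacet
facet normal 0.608 -0.300 0.735
outer loop
vertex -0.776 -3.151 1.714
vertex -0.795 -4.045 1.365
vertex 0.803 -2.741 0.574
endloop
endfacet
facet normal 0.165 0.920 0.355
outer loop
vertex 0.14 -1.127 -2.695
vertex -0.427 -1.323 -1.923
vertex 0.533 -1.509 -1.886
endloop
endfacet
facet normal 0.723 0.690 -0.026
outer loop
vertex 0.14 -1.127 -2.695
vertex 0.533 -1.509 -1.886
vertex 0.812 -1.834 -2.765
endloop
endfacet
facet normal 0.494 0.537 -0.683
outer loop
vertex 0.14 -1.127 -2.695
vertex 0.812 -1.834 -2.765
vertex 0.025 -1.848 -3.345
endloop
endfacet
facet normal -0.206 0.673 -0.710
outer loop
vertex 0.14 -1.127 -2.695
vertex 0.025 -1.848 -3.345
vertex -0.74 -1.533 -2.825
endloop
endfacet
facet normal -0.409 0.910 -0.070
outer loop
vertex 0.14 -1.127 -2.695
vertex -0.74 -1.533 -2.825
vertex -0.427 -1.323 -1.923
endloop
endfacet
facet normal 0.958 0.085 0.273
outer loop
vertex 0.812 -1.834 -2.765
vertex 0.533 -1.509 -1.886
vertex 0.66 -2.467 -2.035
endloop
endfacet
facet normal 0.055 0.458 0.887
outer loop
vertex 0.533 -1.509 -1.886
vertex -0.427 -1.323 -1.923
vertex -0.105 -2.152 -1.515
endloop
endfacet
facet normal -0.875 0.441 0.201
outer loop
vertex -0.427 -1.323 -1.923
vertex -0.74 -1.533 -2.825
vertex -0.892 -2.166 -2.095
endloop
endfacet
facet normal -0.545 0.058 -0.837
outer loop
vertex -0.74 -1.533 -2.825
vertex 0.025 -1.848 -3.345
vertex -0.613 -2.491 -2.974
endloop
endfacet
facet normal 0.587 -0.162 -0.793
outer loop
vertex 0.025 -1.848 -3.345
vertex 0.812 -1.834 -2.765
vertex 0.347 -2.677 -2.937
endloop
endfacet
facet normal 0.206 -0.673 0.710
outer loop
vertex -0.22 -2.873 -2.165
vertex 0.66 -2.467 -2.035
vertex -0.105 -2.152 -1.515
endloop
endfacet
facet normal -0.494 -0.537 0.683
outer loop
vertex -0.22 -2.873 -2.165
vertex -0.105 -2.152 -1.515
vertex -0.892 -2.166 -2.095
endloop
endfacet
facet normal -0.723 -0.690 0.026
outer loop
vertex -0.22 -2.873 -2.165
vertex -0.892 -2.166 -2.095
vertex -0.613 -2.491 -2.974
endloop
endfacet
facet normal -0.165 -0.920 -0.355
outer loop
vertex -0.22 -2.873 -2.165
vertex -0.613 -2.491 -2.974
vertex 0.347 -2.677 -2.937
endloop
endfacet
facet normal 0.409 -0.910 0.070
outer loop
vertex -0.22 -2.873 -2.165
vertex 0.347 -2.677 -2.937
vertex 0.66 -2.467 -2.035
endloop
endfacet
facet normal 0.545 -0.058 0.837
outer loop
vertex -0.105 -2.152 -1.515
vertex 0.66 -2.467 -2.035
vertex 0.533 -1.509 -1.886
endloop
endfacet
facet normal -0.587 0.162 0.793
outer loop
vertex -0.892 -2.166 -2.095
vertex -0.105 -2.152 -1.515
vertex -0.427 -1.323 -1.923
endloop
endfacet
facet normal -0.958 -0.085 -0.273
outer loop
vertex -0.613 -2.491 -2.974
vertex -0.892 -2.166 -2.095
vertex -0.74 -1.533 -2.825
endloop
endfacet
facet normal -0.055 -0.458 -0.887
outer loop
vertex 0.347 -2.677 -2.937
vertex -0.613 -2.491 -2.974
vertex 0.025 -1.848 -3.345
endloop
endfacet
facet normal 0.875 -0.441 -0.201
outer loop
vertex 0.66 -2.467 -2.035
vertex 0.347 -2.677 -2.937
vertex 0.812 -1.834 -2.765
endloop
endfacet

endsolid


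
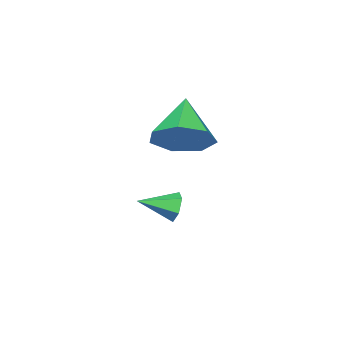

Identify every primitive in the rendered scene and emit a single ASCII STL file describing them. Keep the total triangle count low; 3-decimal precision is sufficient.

solid 
facet normal -0.707 0.657 -0.263
outer loop
vertex -3.424 -2.078 -1.979
vertex -3.716 -2.187 -1.466
vertex -3.303 -1.752 -1.49
endloop
endfacet
facet normal 0.896 0.234 -0.378
outer loop
vertex -3.424 -2.078 -1.979
vertex -3.303 -1.752 -1.49
vertex -2.824 -3.013 -1.134
endloop
endfacet
facet normal -0.707 0.656 -0.264
outer loop
vertex -3.303 -1.752 -1.49
vertex -3.716 -2.187 -1.466
vertex -3.595 -1.86 -0.977
endloop
endfacet
facet normal 0.744 0.428 0.513
outer loop
vertex -3.303 -1.752 -1.49
vertex -3.595 -1.86 -0.977
vertex -2.824 -3.013 -1.134
endloop
endfacet
facet normal -0.708 0.655 -0.263
outer loop
vertex -3.595 -1.86 -0.977
vertex -3.716 -2.187 -1.466
vertex -4.007 -2.296 -0.953
endloop
endfacet
facet normal 0.117 -0.056 0.991
outer loop
vertex -3.595 -1.86 -0.977
vertex -4.007 -2.296 -0.953
vertex -2.824 -3.013 -1.134
endloop
endfacet
facet normal -0.708 0.656 -0.262
outer loop
vertex -4.007 -2.296 -0.953
vertex -3.716 -2.187 -1.466
vertex -4.128 -2.622 -1.442
endloop
endfacet
facet normal -0.357 -0.734 0.578
outer loop
vertex -4.007 -2.296 -0.953
vertex -4.128 -2.622 -1.442
vertex -2.824 -3.013 -1.134
endloop
endfacet
facet normal -0.708 0.656 -0.263
outer loop
vertex -4.128 -2.622 -1.442
vertex -3.716 -2.187 -1.466
vertex -3.836 -2.513 -1.955
endloop
endfacet
facet normal -0.204 -0.927 -0.313
outer loop
vertex -4.128 -2.622 -1.442
vertex -3.836 -2.513 -1.955
vertex -2.824 -3.013 -1.134
endloop
endfacet
facet normal -0.708 0.656 -0.263
outer loop
vertex -3.836 -2.513 -1.955
vertex -3.716 -2.187 -1.466
vertex -3.424 -2.078 -1.979
endloop
endfacet
facet normal 0.422 -0.444 -0.791
outer loop
vertex -3.836 -2.513 -1.955
vertex -3.424 -2.078 -1.979
vertex -2.824 -3.013 -1.134
endloop
endfacet
facet normal 0.607 0.418 -0.676
outer loop
vertex -2.081 -1.779 2.26
vertex -2.901 -1.286 1.829
vertex -2.27 -0.955 2.6
endloop
endfacet
facet normal 0.404 -0.268 0.875
outer loop
vertex -2.081 -1.779 2.26
vertex -2.27 -0.955 2.6
vertex -4.019 -2.054 3.071
endloop
endfacet
facet normal 0.607 0.418 -0.676
outer loop
vertex -2.27 -0.955 2.6
vertex -2.901 -1.286 1.829
vertex -2.934 -0.38 2.359
endloop
endfacet
facet normal 0.003 0.390 0.921
outer loop
vertex -2.27 -0.955 2.6
vertex -2.934 -0.38 2.359
vertex -4.019 -2.054 3.071
endloop
endfacet
facet normal 0.608 0.417 -0.676
outer loop
vertex -2.934 -0.38 2.359
vertex -2.901 -1.286 1.829
vertex -3.573 -0.487 1.718
endloop
endfacet
facet normal -0.610 0.610 0.506
outer loop
vertex -2.934 -0.38 2.359
vertex -3.573 -0.487 1.718
vertex -4.019 -2.054 3.071
endloop
endfacet
facet normal 0.608 0.417 -0.676
outer loop
vertex -3.573 -0.487 1.718
vertex -2.901 -1.286 1.829
vertex -3.706 -1.195 1.161
endloop
endfacet
facet normal -0.972 0.227 -0.057
outer loop
vertex -3.573 -0.487 1.718
vertex -3.706 -1.195 1.161
vertex -4.019 -2.054 3.071
endloop
endfacet
facet normal 0.608 0.418 -0.675
outer loop
vertex -3.706 -1.195 1.161
vertex -2.901 -1.286 1.829
vertex -3.233 -1.972 1.106
endloop
endfacet
facet normal -0.812 -0.470 -0.345
outer loop
vertex -3.706 -1.195 1.161
vertex -3.233 -1.972 1.106
vertex -4.019 -2.054 3.071
endloop
endfacet
facet normal 0.608 0.418 -0.675
outer loop
vertex -3.233 -1.972 1.106
vertex -2.901 -1.286 1.829
vertex -2.51 -2.232 1.596
endloop
endfacet
facet normal -0.250 -0.958 -0.140
outer loop
vertex -3.233 -1.972 1.106
vertex -2.51 -2.232 1.596
vertex -4.019 -2.054 3.071
endloop
endfacet
facet normal 0.607 0.417 -0.677
outer loop
vertex -2.51 -2.232 1.596
vertex -2.901 -1.286 1.829
vertex -2.081 -1.779 2.26
endloop
endfacet
facet normal 0.292 -0.867 0.403
outer loop
vertex -2.51 -2.232 1.596
vertex -2.081 -1.779 2.26
vertex -4.019 -2.054 3.071
endloop
endfacet

endsolid


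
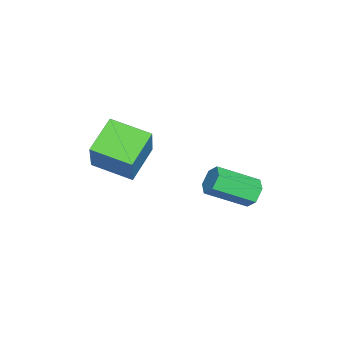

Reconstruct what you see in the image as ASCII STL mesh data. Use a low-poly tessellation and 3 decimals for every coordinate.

solid 
facet normal -0.827 0.262 0.498
outer loop
vertex 2.141 -3.744 5.291
vertex 2.448 -1.887 4.823
vertex 0.986 -4.003 3.508
endloop
endfacet
facet normal -0.158 -0.957 0.241
outer loop
vertex 2.532 -4.493 2.577
vertex 2.141 -3.744 5.291
vertex 0.986 -4.003 3.508
endloop
endfacet
facet normal -0.827 0.262 0.498
outer loop
vertex 0.986 -4.003 3.508
vertex 2.448 -1.887 4.823
vertex 1.293 -2.145 3.04
endloop
endfacet
facet normal -0.540 -0.121 -0.833
outer loop
vertex 1.293 -2.145 3.04
vertex 2.532 -4.493 2.577
vertex 0.986 -4.003 3.508
endloop
endfacet
facet normal 0.540 0.121 0.833
outer loop
vertex 2.141 -3.744 5.291
vertex 3.994 -2.377 3.892
vertex 2.448 -1.887 4.823
endloop
endfacet
facet normal -0.159 -0.957 0.241
outer loop
vertex 3.687 -4.235 4.36
vertex 2.141 -3.744 5.291
vertex 2.532 -4.493 2.577
endloop
endfacet
facet normal 0.540 0.121 0.833
outer loop
vertex 3.687 -4.235 4.36
vertex 3.994 -2.377 3.892
vertex 2.141 -3.744 5.291
endloop
endfacet
facet normal 0.158 0.958 -0.241
outer loop
vertex 2.448 -1.887 4.823
vertex 3.994 -2.377 3.892
vertex 1.293 -2.145 3.04
endloop
endfacet
facet normal -0.540 -0.121 -0.833
outer loop
vertex 2.839 -2.636 2.109
vertex 2.532 -4.493 2.577
vertex 1.293 -2.145 3.04
endloop
endfacet
facet normal 0.158 0.957 -0.242
outer loop
vertex 1.293 -2.145 3.04
vertex 3.994 -2.377 3.892
vertex 2.839 -2.636 2.109
endloop
endfacet
facet normal 0.827 -0.262 -0.498
outer loop
vertex 2.839 -2.636 2.109
vertex 3.687 -4.235 4.36
vertex 2.532 -4.493 2.577
endloop
endfacet
facet normal 0.827 -0.262 -0.498
outer loop
vertex 3.994 -2.377 3.892
vertex 3.687 -4.235 4.36
vertex 2.839 -2.636 2.109
endloop
endfacet
facet normal -0.278 0.835 -0.475
outer loop
vertex 0.892 2.518 0.938
vertex 0.596 2.105 0.386
vertex 0.175 2.3 0.975
endloop
endfacet
facet normal -0.097 0.468 0.878
outer loop
vertex 0.892 2.518 0.938
vertex 0.175 2.3 0.975
vertex 1.48 0.748 1.946
endloop
endfacet
facet normal -0.096 0.468 0.878
outer loop
vertex 1.48 0.748 1.946
vertex 0.175 2.3 0.975
vertex 0.763 0.531 1.983
endloop
endfacet
facet normal 0.277 -0.835 0.476
outer loop
vertex 1.48 0.748 1.946
vertex 0.763 0.531 1.983
vertex 1.184 0.335 1.394
endloop
endfacet
facet normal -0.277 0.835 -0.475
outer loop
vertex 0.175 2.3 0.975
vertex 0.596 2.105 0.386
vertex -0.121 1.888 0.423
endloop
endfacet
facet normal -0.876 -0.016 0.482
outer loop
vertex 0.175 2.3 0.975
vertex -0.121 1.888 0.423
vertex 0.763 0.531 1.983
endloop
endfacet
facet normal -0.876 -0.016 0.482
outer loop
vertex 0.763 0.531 1.983
vertex -0.121 1.888 0.423
vertex 0.467 0.118 1.431
endloop
endfacet
facet normal 0.277 -0.835 0.476
outer loop
vertex 0.763 0.531 1.983
vertex 0.467 0.118 1.431
vertex 1.184 0.335 1.394
endloop
endfacet
facet normal -0.277 0.835 -0.476
outer loop
vertex -0.121 1.888 0.423
vertex 0.596 2.105 0.386
vertex 0.3 1.692 -0.166
endloop
endfacet
facet normal -0.780 -0.485 -0.396
outer loop
vertex -0.121 1.888 0.423
vertex 0.3 1.692 -0.166
vertex 0.467 0.118 1.431
endloop
endfacet
facet normal -0.780 -0.485 -0.396
outer loop
vertex 0.467 0.118 1.431
vertex 0.3 1.692 -0.166
vertex 0.888 -0.078 0.842
endloop
endfacet
facet normal 0.277 -0.835 0.476
outer loop
vertex 0.467 0.118 1.431
vertex 0.888 -0.078 0.842
vertex 1.184 0.335 1.394
endloop
endfacet
facet normal -0.277 0.835 -0.476
outer loop
vertex 0.3 1.692 -0.166
vertex 0.596 2.105 0.386
vertex 1.017 1.909 -0.203
endloop
endfacet
facet normal 0.096 -0.468 -0.878
outer loop
vertex 0.3 1.692 -0.166
vertex 1.017 1.909 -0.203
vertex 0.888 -0.078 0.842
endloop
endfacet
facet normal 0.097 -0.468 -0.878
outer loop
vertex 0.888 -0.078 0.842
vertex 1.017 1.909 -0.203
vertex 1.605 0.14 0.805
endloop
endfacet
facet normal 0.278 -0.835 0.475
outer loop
vertex 0.888 -0.078 0.842
vertex 1.605 0.14 0.805
vertex 1.184 0.335 1.394
endloop
endfacet
facet normal -0.277 0.835 -0.476
outer loop
vertex 1.017 1.909 -0.203
vertex 0.596 2.105 0.386
vertex 1.313 2.322 0.349
endloop
endfacet
facet normal 0.876 0.016 -0.482
outer loop
vertex 1.017 1.909 -0.203
vertex 1.313 2.322 0.349
vertex 1.605 0.14 0.805
endloop
endfacet
facet normal 0.876 0.016 -0.482
outer loop
vertex 1.605 0.14 0.805
vertex 1.313 2.322 0.349
vertex 1.901 0.552 1.357
endloop
endfacet
facet normal 0.277 -0.835 0.475
outer loop
vertex 1.605 0.14 0.805
vertex 1.901 0.552 1.357
vertex 1.184 0.335 1.394
endloop
endfacet
facet normal -0.277 0.835 -0.476
outer loop
vertex 1.313 2.322 0.349
vertex 0.596 2.105 0.386
vertex 0.892 2.518 0.938
endloop
endfacet
facet normal 0.780 0.485 0.396
outer loop
vertex 1.313 2.322 0.349
vertex 0.892 2.518 0.938
vertex 1.901 0.552 1.357
endloop
endfacet
facet normal 0.780 0.485 0.396
outer loop
vertex 1.901 0.552 1.357
vertex 0.892 2.518 0.938
vertex 1.48 0.748 1.946
endloop
endfacet
facet normal 0.277 -0.835 0.476
outer loop
vertex 1.901 0.552 1.357
vertex 1.48 0.748 1.946
vertex 1.184 0.335 1.394
endloop
endfacet

endsolid


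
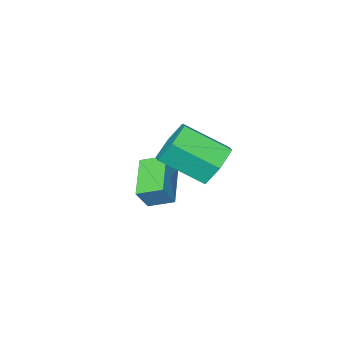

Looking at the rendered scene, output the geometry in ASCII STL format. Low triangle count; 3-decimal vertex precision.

solid 
facet normal -0.540 0.671 -0.509
outer loop
vertex 0.119 4.127 -0.164
vertex -0.226 4.555 0.766
vertex 0.675 4.927 0.301
endloop
endfacet
facet normal 0.666 -0.030 -0.745
outer loop
vertex 0.119 4.127 -0.164
vertex 0.675 4.927 0.301
vertex 1.251 2.717 0.904
endloop
endfacet
facet normal 0.667 -0.029 -0.745
outer loop
vertex 1.251 2.717 0.904
vertex 0.675 4.927 0.301
vertex 1.807 3.517 1.37
endloop
endfacet
facet normal 0.539 -0.671 0.509
outer loop
vertex 1.251 2.717 0.904
vertex 1.807 3.517 1.37
vertex 0.906 3.145 1.834
endloop
endfacet
facet normal -0.539 0.671 -0.508
outer loop
vertex 0.675 4.927 0.301
vertex -0.226 4.555 0.766
vertex 0.331 5.355 1.231
endloop
endfacet
facet normal 0.780 0.626 0.000
outer loop
vertex 0.675 4.927 0.301
vertex 0.331 5.355 1.231
vertex 1.807 3.517 1.37
endloop
endfacet
facet normal 0.780 0.626 0.000
outer loop
vertex 1.807 3.517 1.37
vertex 0.331 5.355 1.231
vertex 1.463 3.945 2.3
endloop
endfacet
facet normal 0.539 -0.671 0.508
outer loop
vertex 1.807 3.517 1.37
vertex 1.463 3.945 2.3
vertex 0.906 3.145 1.834
endloop
endfacet
facet normal -0.539 0.671 -0.509
outer loop
vertex 0.331 5.355 1.231
vertex -0.226 4.555 0.766
vertex -0.571 4.983 1.696
endloop
endfacet
facet normal 0.114 0.657 0.746
outer loop
vertex 0.331 5.355 1.231
vertex -0.571 4.983 1.696
vertex 1.463 3.945 2.3
endloop
endfacet
facet normal 0.113 0.656 0.746
outer loop
vertex 1.463 3.945 2.3
vertex -0.571 4.983 1.696
vertex 0.561 3.573 2.764
endloop
endfacet
facet normal 0.539 -0.671 0.509
outer loop
vertex 1.463 3.945 2.3
vertex 0.561 3.573 2.764
vertex 0.906 3.145 1.834
endloop
endfacet
facet normal -0.539 0.671 -0.509
outer loop
vertex -0.571 4.983 1.696
vertex -0.226 4.555 0.766
vertex -1.127 4.183 1.23
endloop
endfacet
facet normal -0.666 0.029 0.745
outer loop
vertex -0.571 4.983 1.696
vertex -1.127 4.183 1.23
vertex 0.561 3.573 2.764
endloop
endfacet
facet normal -0.666 0.030 0.745
outer loop
vertex 0.561 3.573 2.764
vertex -1.127 4.183 1.23
vertex 0.005 2.773 2.299
endloop
endfacet
facet normal 0.540 -0.671 0.509
outer loop
vertex 0.561 3.573 2.764
vertex 0.005 2.773 2.299
vertex 0.906 3.145 1.834
endloop
endfacet
facet normal -0.539 0.671 -0.508
outer loop
vertex -1.127 4.183 1.23
vertex -0.226 4.555 0.766
vertex -0.783 3.755 0.3
endloop
endfacet
facet normal -0.780 -0.626 -0.000
outer loop
vertex -1.127 4.183 1.23
vertex -0.783 3.755 0.3
vertex 0.005 2.773 2.299
endloop
endfacet
facet normal -0.780 -0.626 -0.000
outer loop
vertex 0.005 2.773 2.299
vertex -0.783 3.755 0.3
vertex 0.349 2.345 1.369
endloop
endfacet
facet normal 0.539 -0.671 0.508
outer loop
vertex 0.005 2.773 2.299
vertex 0.349 2.345 1.369
vertex 0.906 3.145 1.834
endloop
endfacet
facet normal -0.539 0.671 -0.509
outer loop
vertex -0.783 3.755 0.3
vertex -0.226 4.555 0.766
vertex 0.119 4.127 -0.164
endloop
endfacet
facet normal -0.113 -0.656 -0.746
outer loop
vertex -0.783 3.755 0.3
vertex 0.119 4.127 -0.164
vertex 0.349 2.345 1.369
endloop
endfacet
facet normal -0.114 -0.656 -0.746
outer loop
vertex 0.349 2.345 1.369
vertex 0.119 4.127 -0.164
vertex 1.251 2.717 0.904
endloop
endfacet
facet normal 0.539 -0.671 0.509
outer loop
vertex 0.349 2.345 1.369
vertex 1.251 2.717 0.904
vertex 0.906 3.145 1.834
endloop
endfacet
facet normal -0.530 -0.005 -0.848
outer loop
vertex -1.413 -0.949 -2.901
vertex -2.094 -0.068 -2.48
vertex -0.155 0.403 -3.695
endloop
endfacet
facet normal 0.572 -0.740 -0.354
outer loop
vertex 0.454 0.408 -2.72
vertex -1.413 -0.949 -2.901
vertex -0.155 0.403 -3.695
endloop
endfacet
facet normal -0.530 -0.005 -0.848
outer loop
vertex -0.155 0.403 -3.695
vertex -2.094 -0.068 -2.48
vertex -0.836 1.283 -3.274
endloop
endfacet
facet normal 0.626 0.673 -0.394
outer loop
vertex -0.836 1.283 -3.274
vertex 0.454 0.408 -2.72
vertex -0.155 0.403 -3.695
endloop
endfacet
facet normal -0.626 -0.673 0.395
outer loop
vertex -1.413 -0.949 -2.901
vertex -1.485 -0.063 -1.505
vertex -2.094 -0.068 -2.48
endloop
endfacet
facet normal 0.572 -0.740 -0.353
outer loop
vertex -0.804 -0.943 -1.926
vertex -1.413 -0.949 -2.901
vertex 0.454 0.408 -2.72
endloop
endfacet
facet normal -0.625 -0.673 0.395
outer loop
vertex -0.804 -0.943 -1.926
vertex -1.485 -0.063 -1.505
vertex -1.413 -0.949 -2.901
endloop
endfacet
facet normal -0.572 0.740 0.353
outer loop
vertex -2.094 -0.068 -2.48
vertex -1.485 -0.063 -1.505
vertex -0.836 1.283 -3.274
endloop
endfacet
facet normal 0.626 0.673 -0.395
outer loop
vertex -0.227 1.289 -2.299
vertex 0.454 0.408 -2.72
vertex -0.836 1.283 -3.274
endloop
endfacet
facet normal -0.572 0.740 0.353
outer loop
vertex -0.836 1.283 -3.274
vertex -1.485 -0.063 -1.505
vertex -0.227 1.289 -2.299
endloop
endfacet
facet normal 0.530 0.005 0.848
outer loop
vertex -0.227 1.289 -2.299
vertex -0.804 -0.943 -1.926
vertex 0.454 0.408 -2.72
endloop
endfacet
facet normal 0.530 0.005 0.848
outer loop
vertex -1.485 -0.063 -1.505
vertex -0.804 -0.943 -1.926
vertex -0.227 1.289 -2.299
endloop
endfacet

endsolid
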